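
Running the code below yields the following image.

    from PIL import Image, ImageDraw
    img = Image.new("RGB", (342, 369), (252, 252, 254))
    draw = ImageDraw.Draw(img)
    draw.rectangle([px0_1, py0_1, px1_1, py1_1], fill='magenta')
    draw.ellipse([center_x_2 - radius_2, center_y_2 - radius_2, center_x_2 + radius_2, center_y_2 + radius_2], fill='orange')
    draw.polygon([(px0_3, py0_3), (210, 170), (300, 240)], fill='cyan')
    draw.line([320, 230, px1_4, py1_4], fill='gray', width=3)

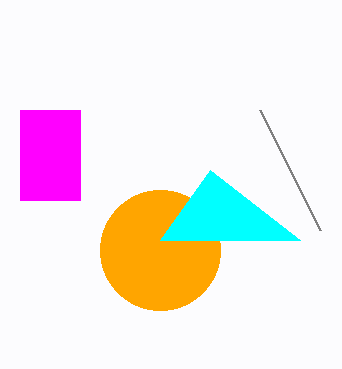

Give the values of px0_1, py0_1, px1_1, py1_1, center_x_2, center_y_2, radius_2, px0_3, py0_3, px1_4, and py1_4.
px0_1 = 20, py0_1 = 110, px1_1 = 80, py1_1 = 200, center_x_2 = 160, center_y_2 = 250, radius_2 = 60, px0_3 = 160, py0_3 = 240, px1_4 = 260, py1_4 = 110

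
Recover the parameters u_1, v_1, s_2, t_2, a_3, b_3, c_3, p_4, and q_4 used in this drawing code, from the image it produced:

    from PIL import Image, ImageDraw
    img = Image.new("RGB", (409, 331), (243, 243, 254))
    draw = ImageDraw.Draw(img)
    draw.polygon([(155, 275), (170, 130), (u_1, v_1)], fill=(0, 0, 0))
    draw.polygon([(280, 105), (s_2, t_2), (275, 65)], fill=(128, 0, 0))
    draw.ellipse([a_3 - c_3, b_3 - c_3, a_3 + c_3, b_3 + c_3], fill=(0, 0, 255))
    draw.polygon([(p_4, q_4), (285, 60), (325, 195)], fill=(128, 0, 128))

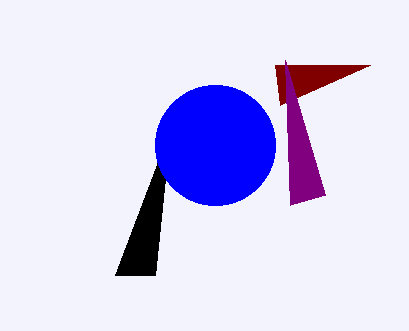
u_1 = 115
v_1 = 275
s_2 = 370
t_2 = 65
a_3 = 215
b_3 = 145
c_3 = 60
p_4 = 290
q_4 = 205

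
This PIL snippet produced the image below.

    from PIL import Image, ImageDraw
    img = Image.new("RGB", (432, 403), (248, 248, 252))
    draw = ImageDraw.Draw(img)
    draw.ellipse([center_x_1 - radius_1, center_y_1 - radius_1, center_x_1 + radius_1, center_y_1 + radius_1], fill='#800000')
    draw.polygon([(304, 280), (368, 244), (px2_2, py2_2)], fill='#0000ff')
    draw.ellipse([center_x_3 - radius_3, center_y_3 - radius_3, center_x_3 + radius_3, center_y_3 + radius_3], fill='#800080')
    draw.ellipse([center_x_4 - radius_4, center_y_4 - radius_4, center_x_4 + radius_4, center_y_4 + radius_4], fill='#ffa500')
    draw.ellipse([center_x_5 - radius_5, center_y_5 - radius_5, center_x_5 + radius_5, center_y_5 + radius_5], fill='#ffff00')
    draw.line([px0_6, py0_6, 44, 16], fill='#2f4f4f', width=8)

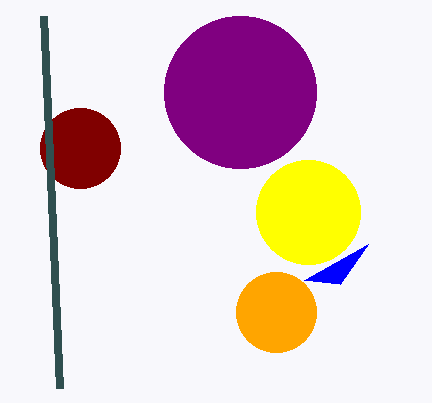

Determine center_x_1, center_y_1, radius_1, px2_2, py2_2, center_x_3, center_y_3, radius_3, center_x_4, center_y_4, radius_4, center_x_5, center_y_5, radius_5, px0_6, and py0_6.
center_x_1 = 80, center_y_1 = 148, radius_1 = 40, px2_2 = 340, py2_2 = 284, center_x_3 = 240, center_y_3 = 92, radius_3 = 76, center_x_4 = 276, center_y_4 = 312, radius_4 = 40, center_x_5 = 308, center_y_5 = 212, radius_5 = 52, px0_6 = 60, py0_6 = 388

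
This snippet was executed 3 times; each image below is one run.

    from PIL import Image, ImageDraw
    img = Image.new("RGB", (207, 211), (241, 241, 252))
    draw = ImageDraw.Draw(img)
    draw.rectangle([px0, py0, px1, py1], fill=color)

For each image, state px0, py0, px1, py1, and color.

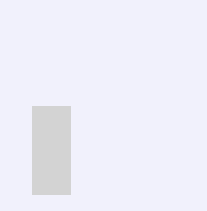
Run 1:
px0 = 32
py0 = 106
px1 = 70
py1 = 194
color = 'lightgray'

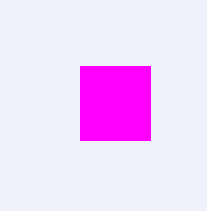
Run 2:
px0 = 80; py0 = 66; px1 = 150; py1 = 140; color = 'magenta'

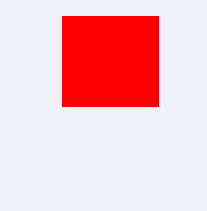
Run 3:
px0 = 62; py0 = 16; px1 = 158; py1 = 106; color = 'red'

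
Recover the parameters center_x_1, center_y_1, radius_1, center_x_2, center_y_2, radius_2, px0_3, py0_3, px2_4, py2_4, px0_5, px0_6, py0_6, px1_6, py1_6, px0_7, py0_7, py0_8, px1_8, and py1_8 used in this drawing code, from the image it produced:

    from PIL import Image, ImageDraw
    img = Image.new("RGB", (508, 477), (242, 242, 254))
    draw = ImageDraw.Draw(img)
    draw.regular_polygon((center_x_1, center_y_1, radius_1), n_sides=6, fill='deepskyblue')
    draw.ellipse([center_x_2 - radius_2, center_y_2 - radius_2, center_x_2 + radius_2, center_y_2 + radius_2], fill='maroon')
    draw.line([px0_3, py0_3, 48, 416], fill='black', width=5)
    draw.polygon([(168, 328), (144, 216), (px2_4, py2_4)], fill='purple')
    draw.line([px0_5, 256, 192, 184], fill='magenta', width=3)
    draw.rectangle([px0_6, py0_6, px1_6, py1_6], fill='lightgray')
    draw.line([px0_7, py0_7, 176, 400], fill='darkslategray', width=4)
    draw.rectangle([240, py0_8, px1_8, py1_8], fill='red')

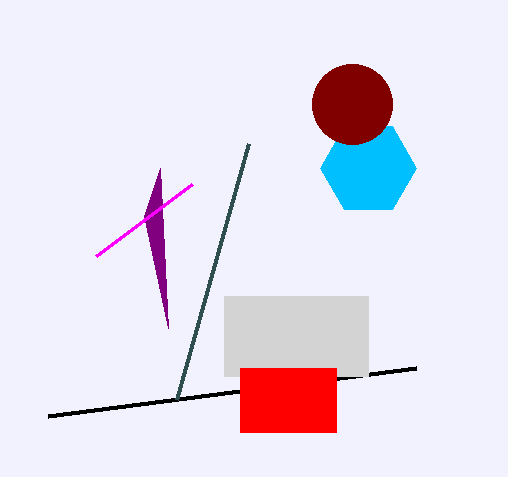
center_x_1 = 368
center_y_1 = 168
radius_1 = 48
center_x_2 = 352
center_y_2 = 104
radius_2 = 40
px0_3 = 416
py0_3 = 368
px2_4 = 160
py2_4 = 168
px0_5 = 96
px0_6 = 224
py0_6 = 296
px1_6 = 368
py1_6 = 376
px0_7 = 248
py0_7 = 144
py0_8 = 368
px1_8 = 336
py1_8 = 432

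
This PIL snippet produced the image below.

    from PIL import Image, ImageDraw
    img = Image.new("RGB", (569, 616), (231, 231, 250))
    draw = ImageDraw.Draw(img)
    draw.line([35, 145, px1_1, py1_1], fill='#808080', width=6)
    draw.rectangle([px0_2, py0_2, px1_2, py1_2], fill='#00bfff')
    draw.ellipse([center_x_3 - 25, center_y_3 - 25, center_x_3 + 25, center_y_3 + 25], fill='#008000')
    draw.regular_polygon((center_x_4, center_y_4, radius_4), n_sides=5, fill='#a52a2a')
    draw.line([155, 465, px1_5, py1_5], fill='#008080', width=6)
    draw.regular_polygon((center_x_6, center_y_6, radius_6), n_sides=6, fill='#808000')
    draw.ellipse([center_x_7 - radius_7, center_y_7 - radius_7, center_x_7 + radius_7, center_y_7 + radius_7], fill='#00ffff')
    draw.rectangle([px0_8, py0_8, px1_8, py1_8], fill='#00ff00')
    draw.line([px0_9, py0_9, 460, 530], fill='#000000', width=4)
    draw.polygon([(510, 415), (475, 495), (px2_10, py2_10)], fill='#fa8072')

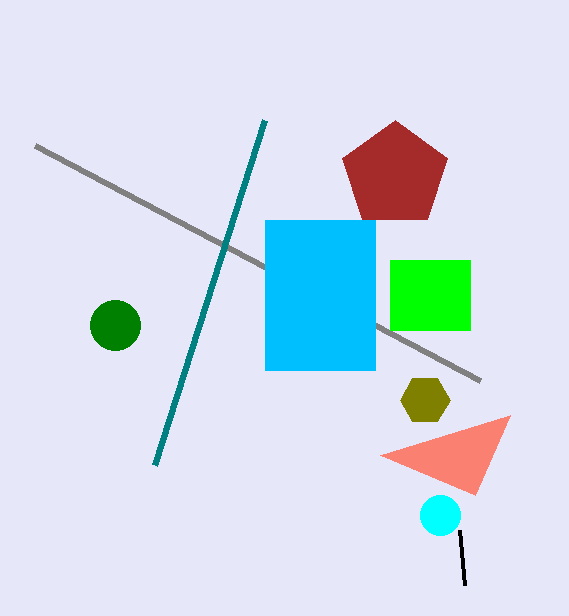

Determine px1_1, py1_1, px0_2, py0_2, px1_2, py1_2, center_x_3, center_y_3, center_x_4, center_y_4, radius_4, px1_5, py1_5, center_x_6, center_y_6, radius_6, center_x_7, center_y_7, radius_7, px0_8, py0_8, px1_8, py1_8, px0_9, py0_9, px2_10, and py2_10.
px1_1 = 480, py1_1 = 380, px0_2 = 265, py0_2 = 220, px1_2 = 375, py1_2 = 370, center_x_3 = 115, center_y_3 = 325, center_x_4 = 395, center_y_4 = 175, radius_4 = 55, px1_5 = 265, py1_5 = 120, center_x_6 = 425, center_y_6 = 400, radius_6 = 25, center_x_7 = 440, center_y_7 = 515, radius_7 = 20, px0_8 = 390, py0_8 = 260, px1_8 = 470, py1_8 = 330, px0_9 = 465, py0_9 = 585, px2_10 = 380, py2_10 = 455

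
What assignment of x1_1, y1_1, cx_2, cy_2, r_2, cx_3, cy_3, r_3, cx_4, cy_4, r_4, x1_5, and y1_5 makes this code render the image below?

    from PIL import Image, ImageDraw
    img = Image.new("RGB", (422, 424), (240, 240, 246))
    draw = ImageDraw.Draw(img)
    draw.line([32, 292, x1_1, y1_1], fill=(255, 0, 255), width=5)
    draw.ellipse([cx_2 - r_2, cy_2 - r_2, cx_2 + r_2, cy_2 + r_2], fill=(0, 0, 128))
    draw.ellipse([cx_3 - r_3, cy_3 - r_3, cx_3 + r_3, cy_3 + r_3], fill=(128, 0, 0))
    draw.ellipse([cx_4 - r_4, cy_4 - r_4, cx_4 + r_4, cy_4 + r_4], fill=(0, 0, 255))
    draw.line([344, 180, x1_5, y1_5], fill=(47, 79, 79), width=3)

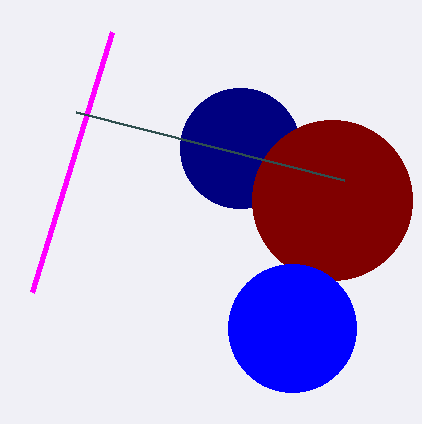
x1_1 = 112
y1_1 = 32
cx_2 = 240
cy_2 = 148
r_2 = 60
cx_3 = 332
cy_3 = 200
r_3 = 80
cx_4 = 292
cy_4 = 328
r_4 = 64
x1_5 = 76
y1_5 = 112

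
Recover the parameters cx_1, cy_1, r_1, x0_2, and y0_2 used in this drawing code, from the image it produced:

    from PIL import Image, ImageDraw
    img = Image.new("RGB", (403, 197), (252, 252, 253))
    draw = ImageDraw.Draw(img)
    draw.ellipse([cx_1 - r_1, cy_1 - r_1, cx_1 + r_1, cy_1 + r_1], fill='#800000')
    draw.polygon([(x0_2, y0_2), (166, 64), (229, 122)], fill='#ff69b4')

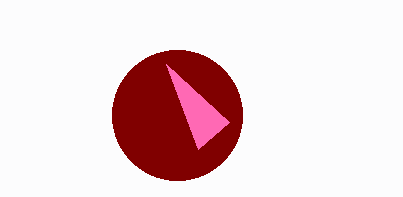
cx_1 = 177
cy_1 = 115
r_1 = 65
x0_2 = 198
y0_2 = 149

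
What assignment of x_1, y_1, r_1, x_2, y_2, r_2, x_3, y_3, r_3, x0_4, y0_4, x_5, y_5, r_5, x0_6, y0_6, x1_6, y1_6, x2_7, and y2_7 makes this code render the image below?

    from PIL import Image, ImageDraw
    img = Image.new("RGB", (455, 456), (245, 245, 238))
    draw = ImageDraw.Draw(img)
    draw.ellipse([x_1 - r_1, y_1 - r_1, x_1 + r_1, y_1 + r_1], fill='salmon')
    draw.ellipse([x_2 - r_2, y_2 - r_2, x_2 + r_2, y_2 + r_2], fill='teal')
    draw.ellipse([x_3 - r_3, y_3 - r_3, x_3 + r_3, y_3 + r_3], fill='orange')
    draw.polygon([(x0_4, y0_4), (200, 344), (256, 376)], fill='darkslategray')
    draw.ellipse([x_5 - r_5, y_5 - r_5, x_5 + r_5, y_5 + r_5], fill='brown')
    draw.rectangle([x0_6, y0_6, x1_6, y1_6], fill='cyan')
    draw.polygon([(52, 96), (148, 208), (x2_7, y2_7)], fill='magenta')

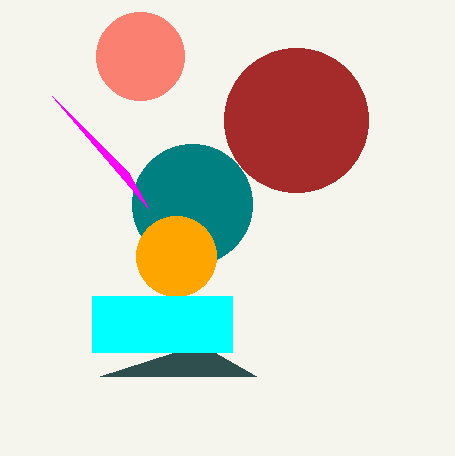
x_1 = 140, y_1 = 56, r_1 = 44, x_2 = 192, y_2 = 204, r_2 = 60, x_3 = 176, y_3 = 256, r_3 = 40, x0_4 = 100, y0_4 = 376, x_5 = 296, y_5 = 120, r_5 = 72, x0_6 = 92, y0_6 = 296, x1_6 = 232, y1_6 = 352, x2_7 = 128, y2_7 = 172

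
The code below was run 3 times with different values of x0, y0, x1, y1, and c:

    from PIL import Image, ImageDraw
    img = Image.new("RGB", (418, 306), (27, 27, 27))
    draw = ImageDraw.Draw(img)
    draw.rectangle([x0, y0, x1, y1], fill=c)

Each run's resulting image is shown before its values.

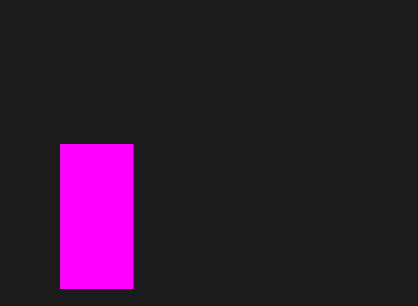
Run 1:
x0 = 60; y0 = 144; x1 = 132; y1 = 288; c = 'magenta'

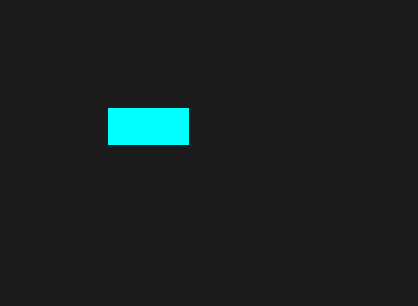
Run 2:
x0 = 108; y0 = 108; x1 = 188; y1 = 144; c = 'cyan'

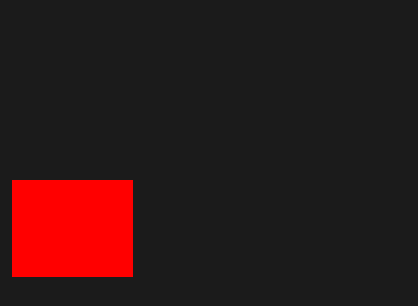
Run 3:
x0 = 12
y0 = 180
x1 = 132
y1 = 276
c = 'red'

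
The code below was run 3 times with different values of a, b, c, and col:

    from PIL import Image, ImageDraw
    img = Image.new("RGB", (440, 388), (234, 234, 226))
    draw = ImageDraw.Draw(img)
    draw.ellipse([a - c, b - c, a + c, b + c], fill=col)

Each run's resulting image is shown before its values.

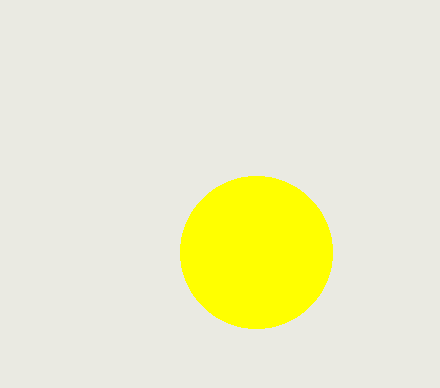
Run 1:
a = 256; b = 252; c = 76; col = 'yellow'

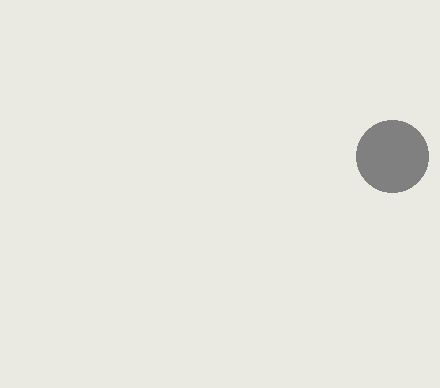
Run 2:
a = 392, b = 156, c = 36, col = 'gray'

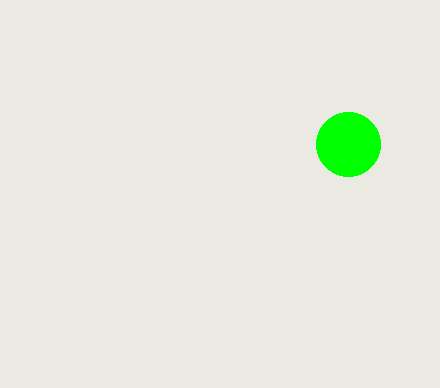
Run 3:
a = 348; b = 144; c = 32; col = 'lime'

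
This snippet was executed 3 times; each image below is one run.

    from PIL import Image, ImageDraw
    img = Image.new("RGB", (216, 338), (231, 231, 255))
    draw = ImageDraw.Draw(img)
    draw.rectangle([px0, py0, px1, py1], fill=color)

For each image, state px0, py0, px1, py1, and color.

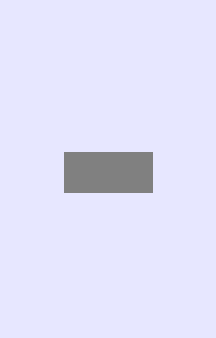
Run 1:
px0 = 64, py0 = 152, px1 = 152, py1 = 192, color = 'gray'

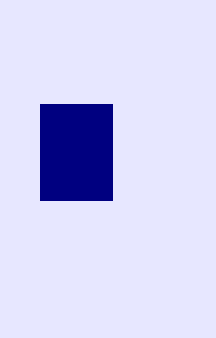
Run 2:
px0 = 40; py0 = 104; px1 = 112; py1 = 200; color = 'navy'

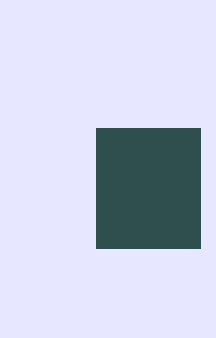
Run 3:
px0 = 96, py0 = 128, px1 = 200, py1 = 248, color = 'darkslategray'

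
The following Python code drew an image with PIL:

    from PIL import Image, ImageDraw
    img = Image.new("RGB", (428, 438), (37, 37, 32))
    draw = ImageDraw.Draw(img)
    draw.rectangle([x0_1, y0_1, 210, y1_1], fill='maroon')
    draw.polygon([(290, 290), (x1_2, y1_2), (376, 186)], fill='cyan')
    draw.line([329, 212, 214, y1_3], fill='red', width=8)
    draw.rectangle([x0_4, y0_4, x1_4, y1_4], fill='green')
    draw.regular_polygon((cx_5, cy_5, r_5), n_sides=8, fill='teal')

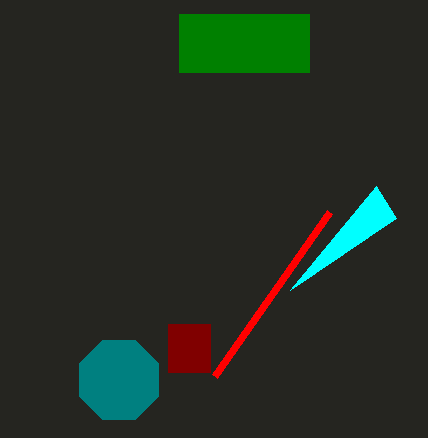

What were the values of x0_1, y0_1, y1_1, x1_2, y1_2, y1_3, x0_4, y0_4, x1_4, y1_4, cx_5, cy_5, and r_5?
x0_1 = 168
y0_1 = 324
y1_1 = 372
x1_2 = 396
y1_2 = 218
y1_3 = 376
x0_4 = 179
y0_4 = 14
x1_4 = 309
y1_4 = 72
cx_5 = 119
cy_5 = 380
r_5 = 43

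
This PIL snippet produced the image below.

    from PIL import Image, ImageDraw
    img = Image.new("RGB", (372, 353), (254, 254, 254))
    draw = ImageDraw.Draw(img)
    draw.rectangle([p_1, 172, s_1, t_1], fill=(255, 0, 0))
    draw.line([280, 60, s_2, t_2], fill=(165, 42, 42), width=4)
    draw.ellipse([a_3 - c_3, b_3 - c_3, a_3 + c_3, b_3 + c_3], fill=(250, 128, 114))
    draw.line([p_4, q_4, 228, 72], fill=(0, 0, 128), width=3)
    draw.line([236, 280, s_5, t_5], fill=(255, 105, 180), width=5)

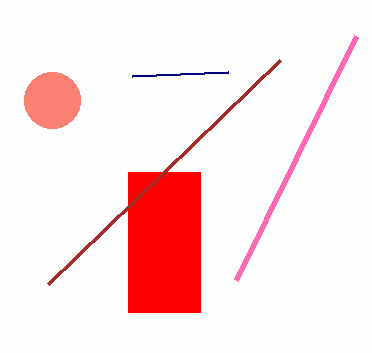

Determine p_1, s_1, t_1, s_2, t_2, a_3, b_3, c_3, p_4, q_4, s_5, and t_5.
p_1 = 128, s_1 = 200, t_1 = 312, s_2 = 48, t_2 = 284, a_3 = 52, b_3 = 100, c_3 = 28, p_4 = 132, q_4 = 76, s_5 = 356, t_5 = 36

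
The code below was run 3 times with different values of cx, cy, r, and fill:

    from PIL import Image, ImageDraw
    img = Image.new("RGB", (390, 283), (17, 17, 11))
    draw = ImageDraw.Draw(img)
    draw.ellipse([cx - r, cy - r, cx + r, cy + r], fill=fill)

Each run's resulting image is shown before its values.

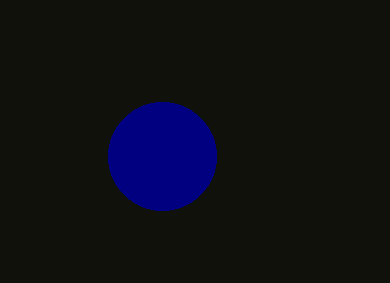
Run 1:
cx = 162
cy = 156
r = 54
fill = 'navy'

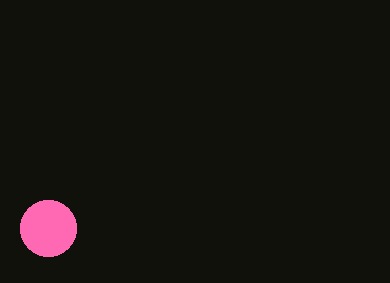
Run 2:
cx = 48
cy = 228
r = 28
fill = 'hotpink'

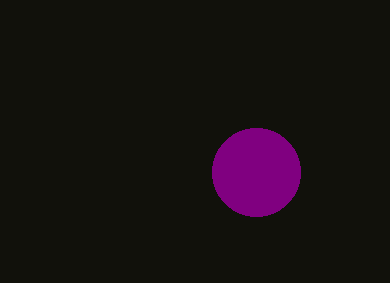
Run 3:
cx = 256, cy = 172, r = 44, fill = 'purple'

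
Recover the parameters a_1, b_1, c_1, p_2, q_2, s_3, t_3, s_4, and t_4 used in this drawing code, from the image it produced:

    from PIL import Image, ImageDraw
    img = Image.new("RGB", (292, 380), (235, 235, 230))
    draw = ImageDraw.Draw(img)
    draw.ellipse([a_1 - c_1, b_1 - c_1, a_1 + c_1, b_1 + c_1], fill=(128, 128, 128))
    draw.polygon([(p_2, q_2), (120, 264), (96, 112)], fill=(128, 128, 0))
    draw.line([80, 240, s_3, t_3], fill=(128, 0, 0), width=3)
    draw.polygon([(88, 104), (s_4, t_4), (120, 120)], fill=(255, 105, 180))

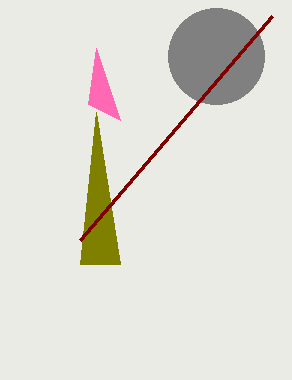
a_1 = 216; b_1 = 56; c_1 = 48; p_2 = 80; q_2 = 264; s_3 = 272; t_3 = 16; s_4 = 96; t_4 = 48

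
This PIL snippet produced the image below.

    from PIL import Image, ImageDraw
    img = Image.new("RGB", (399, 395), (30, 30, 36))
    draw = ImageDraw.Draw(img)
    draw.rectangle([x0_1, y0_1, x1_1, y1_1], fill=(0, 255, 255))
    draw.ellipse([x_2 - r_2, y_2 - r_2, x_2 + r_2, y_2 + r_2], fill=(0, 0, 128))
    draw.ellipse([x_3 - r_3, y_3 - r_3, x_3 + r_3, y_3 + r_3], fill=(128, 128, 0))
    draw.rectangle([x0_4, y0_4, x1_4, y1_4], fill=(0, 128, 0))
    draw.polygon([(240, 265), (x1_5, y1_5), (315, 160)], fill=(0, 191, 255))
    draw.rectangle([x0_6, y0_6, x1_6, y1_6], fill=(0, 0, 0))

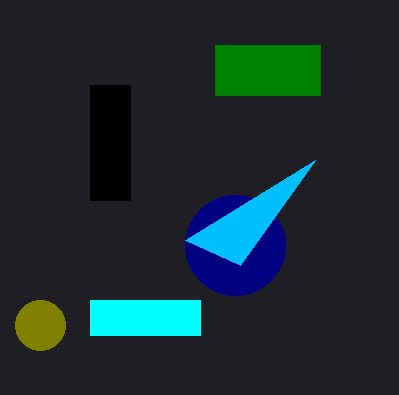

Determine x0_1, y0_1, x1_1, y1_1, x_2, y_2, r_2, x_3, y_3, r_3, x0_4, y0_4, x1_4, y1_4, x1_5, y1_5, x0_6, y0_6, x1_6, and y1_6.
x0_1 = 90
y0_1 = 300
x1_1 = 200
y1_1 = 335
x_2 = 235
y_2 = 245
r_2 = 50
x_3 = 40
y_3 = 325
r_3 = 25
x0_4 = 215
y0_4 = 45
x1_4 = 320
y1_4 = 95
x1_5 = 185
y1_5 = 240
x0_6 = 90
y0_6 = 85
x1_6 = 130
y1_6 = 200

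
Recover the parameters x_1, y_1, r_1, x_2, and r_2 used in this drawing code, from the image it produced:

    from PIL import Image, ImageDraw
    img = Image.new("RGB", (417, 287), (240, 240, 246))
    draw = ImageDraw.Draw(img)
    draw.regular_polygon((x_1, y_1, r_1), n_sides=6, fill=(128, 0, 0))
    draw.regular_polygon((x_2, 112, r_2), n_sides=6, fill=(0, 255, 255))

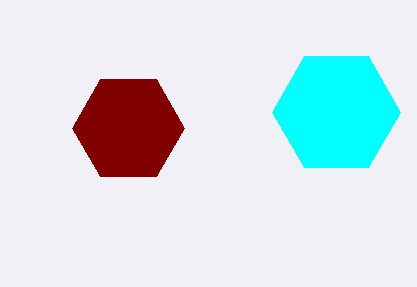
x_1 = 128; y_1 = 128; r_1 = 56; x_2 = 336; r_2 = 64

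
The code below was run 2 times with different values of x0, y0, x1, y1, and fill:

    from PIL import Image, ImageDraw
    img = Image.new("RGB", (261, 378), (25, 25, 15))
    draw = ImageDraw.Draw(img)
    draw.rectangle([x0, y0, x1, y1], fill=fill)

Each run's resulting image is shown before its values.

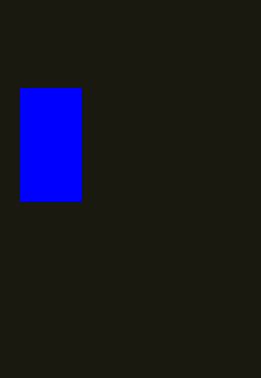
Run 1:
x0 = 20
y0 = 88
x1 = 80
y1 = 200
fill = 'blue'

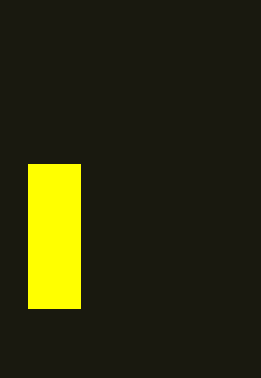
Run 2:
x0 = 28; y0 = 164; x1 = 80; y1 = 308; fill = 'yellow'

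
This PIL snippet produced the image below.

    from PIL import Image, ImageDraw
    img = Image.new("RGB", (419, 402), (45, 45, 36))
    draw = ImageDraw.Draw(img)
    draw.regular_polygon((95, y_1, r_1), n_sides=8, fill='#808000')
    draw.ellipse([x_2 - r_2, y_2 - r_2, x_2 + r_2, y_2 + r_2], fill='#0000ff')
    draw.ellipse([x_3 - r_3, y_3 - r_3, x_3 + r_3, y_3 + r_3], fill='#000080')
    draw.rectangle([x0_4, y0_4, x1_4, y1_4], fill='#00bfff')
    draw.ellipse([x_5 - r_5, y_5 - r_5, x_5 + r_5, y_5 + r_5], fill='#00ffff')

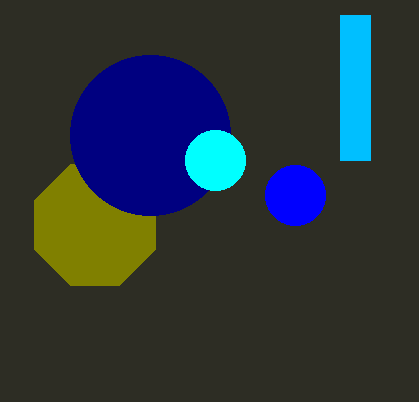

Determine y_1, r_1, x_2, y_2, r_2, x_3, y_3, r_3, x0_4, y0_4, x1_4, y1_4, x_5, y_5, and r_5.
y_1 = 225
r_1 = 65
x_2 = 295
y_2 = 195
r_2 = 30
x_3 = 150
y_3 = 135
r_3 = 80
x0_4 = 340
y0_4 = 15
x1_4 = 370
y1_4 = 160
x_5 = 215
y_5 = 160
r_5 = 30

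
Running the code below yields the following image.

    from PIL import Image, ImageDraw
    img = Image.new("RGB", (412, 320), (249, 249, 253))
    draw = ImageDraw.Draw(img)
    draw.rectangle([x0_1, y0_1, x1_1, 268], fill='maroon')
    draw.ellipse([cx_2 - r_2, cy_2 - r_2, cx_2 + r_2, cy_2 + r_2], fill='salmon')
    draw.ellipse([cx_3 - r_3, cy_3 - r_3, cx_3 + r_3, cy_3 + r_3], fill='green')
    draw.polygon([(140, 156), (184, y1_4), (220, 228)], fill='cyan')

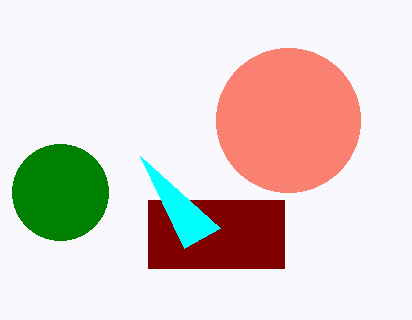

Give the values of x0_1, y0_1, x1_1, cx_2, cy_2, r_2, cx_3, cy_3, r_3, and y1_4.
x0_1 = 148
y0_1 = 200
x1_1 = 284
cx_2 = 288
cy_2 = 120
r_2 = 72
cx_3 = 60
cy_3 = 192
r_3 = 48
y1_4 = 248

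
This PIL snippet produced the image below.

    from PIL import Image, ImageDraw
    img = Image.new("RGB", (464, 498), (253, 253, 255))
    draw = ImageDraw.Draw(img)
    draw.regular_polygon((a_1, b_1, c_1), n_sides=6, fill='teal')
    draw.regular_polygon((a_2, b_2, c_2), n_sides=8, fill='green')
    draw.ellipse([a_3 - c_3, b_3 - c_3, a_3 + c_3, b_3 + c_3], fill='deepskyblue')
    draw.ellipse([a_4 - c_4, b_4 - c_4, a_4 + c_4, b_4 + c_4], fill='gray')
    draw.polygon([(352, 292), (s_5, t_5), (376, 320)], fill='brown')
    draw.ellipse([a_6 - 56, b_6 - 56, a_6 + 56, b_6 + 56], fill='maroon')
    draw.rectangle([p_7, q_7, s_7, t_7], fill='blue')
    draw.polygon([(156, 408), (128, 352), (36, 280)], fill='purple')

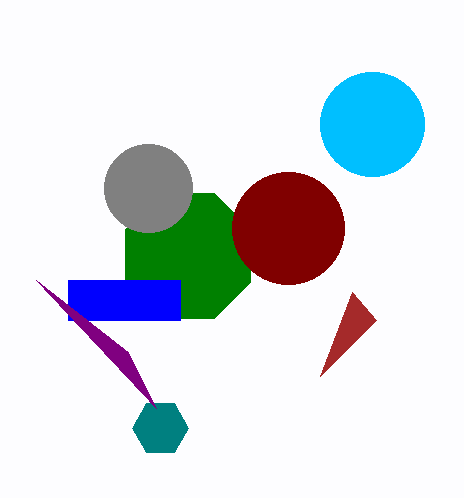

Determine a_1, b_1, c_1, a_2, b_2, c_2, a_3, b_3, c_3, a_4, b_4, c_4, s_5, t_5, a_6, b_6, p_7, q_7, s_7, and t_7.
a_1 = 160; b_1 = 428; c_1 = 28; a_2 = 188; b_2 = 256; c_2 = 68; a_3 = 372; b_3 = 124; c_3 = 52; a_4 = 148; b_4 = 188; c_4 = 44; s_5 = 320; t_5 = 376; a_6 = 288; b_6 = 228; p_7 = 68; q_7 = 280; s_7 = 180; t_7 = 320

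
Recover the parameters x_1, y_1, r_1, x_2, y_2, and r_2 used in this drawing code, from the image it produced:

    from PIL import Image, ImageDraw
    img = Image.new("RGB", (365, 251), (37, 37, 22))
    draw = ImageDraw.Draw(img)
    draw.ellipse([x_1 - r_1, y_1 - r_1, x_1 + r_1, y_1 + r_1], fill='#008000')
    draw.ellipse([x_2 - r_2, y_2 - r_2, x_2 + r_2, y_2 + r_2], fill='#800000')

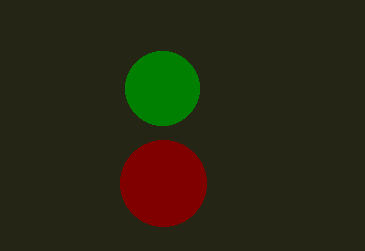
x_1 = 162; y_1 = 88; r_1 = 37; x_2 = 163; y_2 = 183; r_2 = 43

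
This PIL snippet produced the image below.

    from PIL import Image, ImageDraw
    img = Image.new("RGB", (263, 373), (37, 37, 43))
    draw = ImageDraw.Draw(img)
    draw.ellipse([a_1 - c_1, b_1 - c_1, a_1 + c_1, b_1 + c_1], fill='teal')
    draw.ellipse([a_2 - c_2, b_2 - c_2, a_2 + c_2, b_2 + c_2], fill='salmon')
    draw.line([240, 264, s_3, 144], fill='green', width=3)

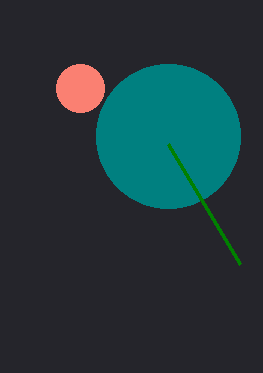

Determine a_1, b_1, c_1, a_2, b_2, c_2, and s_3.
a_1 = 168, b_1 = 136, c_1 = 72, a_2 = 80, b_2 = 88, c_2 = 24, s_3 = 168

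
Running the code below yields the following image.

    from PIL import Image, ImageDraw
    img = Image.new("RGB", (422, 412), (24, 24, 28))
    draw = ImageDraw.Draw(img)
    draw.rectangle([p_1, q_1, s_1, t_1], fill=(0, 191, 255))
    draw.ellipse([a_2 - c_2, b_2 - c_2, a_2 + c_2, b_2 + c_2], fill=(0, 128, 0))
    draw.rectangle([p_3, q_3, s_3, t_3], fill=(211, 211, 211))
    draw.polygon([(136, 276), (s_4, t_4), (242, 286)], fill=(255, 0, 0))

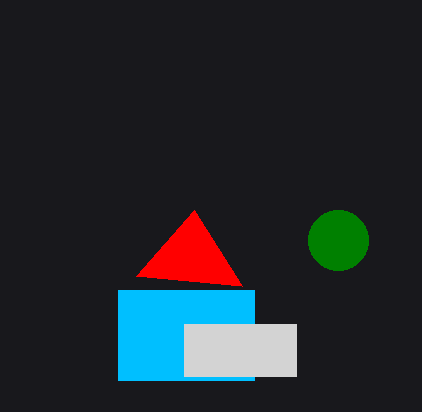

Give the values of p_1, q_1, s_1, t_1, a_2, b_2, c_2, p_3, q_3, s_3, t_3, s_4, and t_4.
p_1 = 118, q_1 = 290, s_1 = 254, t_1 = 380, a_2 = 338, b_2 = 240, c_2 = 30, p_3 = 184, q_3 = 324, s_3 = 296, t_3 = 376, s_4 = 194, t_4 = 210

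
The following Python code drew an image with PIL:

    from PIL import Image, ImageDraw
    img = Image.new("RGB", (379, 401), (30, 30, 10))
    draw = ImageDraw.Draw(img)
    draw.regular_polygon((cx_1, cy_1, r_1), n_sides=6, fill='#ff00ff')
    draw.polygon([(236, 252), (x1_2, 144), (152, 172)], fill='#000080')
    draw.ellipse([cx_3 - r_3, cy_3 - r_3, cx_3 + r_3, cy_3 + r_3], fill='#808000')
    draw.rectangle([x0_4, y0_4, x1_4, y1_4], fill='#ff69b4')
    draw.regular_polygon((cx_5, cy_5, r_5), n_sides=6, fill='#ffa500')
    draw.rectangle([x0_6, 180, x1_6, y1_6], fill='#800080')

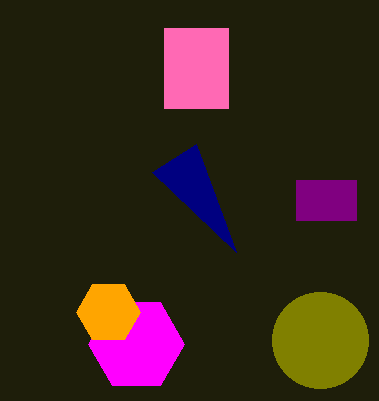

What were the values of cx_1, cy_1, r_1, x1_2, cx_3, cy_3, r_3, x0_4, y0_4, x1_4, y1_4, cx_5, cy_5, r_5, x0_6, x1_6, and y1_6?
cx_1 = 136; cy_1 = 344; r_1 = 48; x1_2 = 196; cx_3 = 320; cy_3 = 340; r_3 = 48; x0_4 = 164; y0_4 = 28; x1_4 = 228; y1_4 = 108; cx_5 = 108; cy_5 = 312; r_5 = 32; x0_6 = 296; x1_6 = 356; y1_6 = 220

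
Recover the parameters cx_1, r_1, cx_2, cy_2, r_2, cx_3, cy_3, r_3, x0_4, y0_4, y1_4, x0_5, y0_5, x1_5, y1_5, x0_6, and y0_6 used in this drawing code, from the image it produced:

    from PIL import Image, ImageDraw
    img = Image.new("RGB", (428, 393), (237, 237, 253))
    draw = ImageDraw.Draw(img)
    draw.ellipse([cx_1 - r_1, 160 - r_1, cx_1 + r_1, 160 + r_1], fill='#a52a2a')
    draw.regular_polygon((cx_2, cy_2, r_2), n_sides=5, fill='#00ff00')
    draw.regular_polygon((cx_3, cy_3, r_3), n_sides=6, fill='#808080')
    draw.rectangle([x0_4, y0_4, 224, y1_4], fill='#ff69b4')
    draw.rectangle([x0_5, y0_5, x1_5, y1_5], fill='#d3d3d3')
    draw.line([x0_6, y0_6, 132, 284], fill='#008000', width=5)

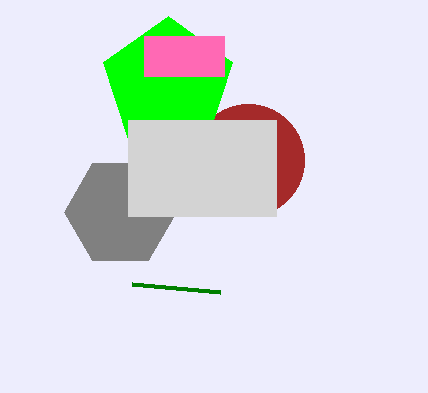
cx_1 = 248
r_1 = 56
cx_2 = 168
cy_2 = 84
r_2 = 68
cx_3 = 120
cy_3 = 212
r_3 = 56
x0_4 = 144
y0_4 = 36
y1_4 = 76
x0_5 = 128
y0_5 = 120
x1_5 = 276
y1_5 = 216
x0_6 = 220
y0_6 = 292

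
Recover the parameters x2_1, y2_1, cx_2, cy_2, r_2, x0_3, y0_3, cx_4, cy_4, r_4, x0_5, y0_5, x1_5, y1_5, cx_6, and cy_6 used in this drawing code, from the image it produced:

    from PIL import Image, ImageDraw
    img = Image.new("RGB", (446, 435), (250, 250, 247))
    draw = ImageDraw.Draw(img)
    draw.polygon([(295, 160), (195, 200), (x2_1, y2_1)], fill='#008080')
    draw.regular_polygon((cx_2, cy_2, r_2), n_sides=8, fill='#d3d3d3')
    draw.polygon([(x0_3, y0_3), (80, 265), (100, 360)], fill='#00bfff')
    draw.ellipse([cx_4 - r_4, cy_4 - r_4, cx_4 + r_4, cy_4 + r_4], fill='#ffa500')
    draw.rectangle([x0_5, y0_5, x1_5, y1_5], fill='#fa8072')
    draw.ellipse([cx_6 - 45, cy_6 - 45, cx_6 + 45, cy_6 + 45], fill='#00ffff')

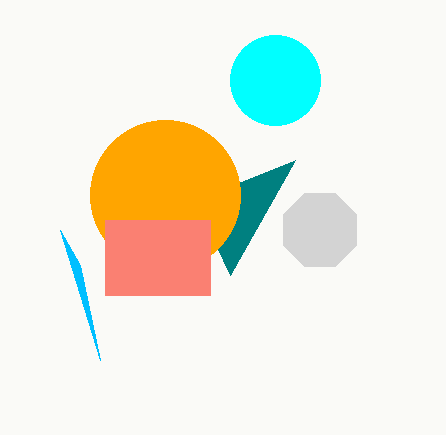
x2_1 = 230; y2_1 = 275; cx_2 = 320; cy_2 = 230; r_2 = 40; x0_3 = 60; y0_3 = 230; cx_4 = 165; cy_4 = 195; r_4 = 75; x0_5 = 105; y0_5 = 220; x1_5 = 210; y1_5 = 295; cx_6 = 275; cy_6 = 80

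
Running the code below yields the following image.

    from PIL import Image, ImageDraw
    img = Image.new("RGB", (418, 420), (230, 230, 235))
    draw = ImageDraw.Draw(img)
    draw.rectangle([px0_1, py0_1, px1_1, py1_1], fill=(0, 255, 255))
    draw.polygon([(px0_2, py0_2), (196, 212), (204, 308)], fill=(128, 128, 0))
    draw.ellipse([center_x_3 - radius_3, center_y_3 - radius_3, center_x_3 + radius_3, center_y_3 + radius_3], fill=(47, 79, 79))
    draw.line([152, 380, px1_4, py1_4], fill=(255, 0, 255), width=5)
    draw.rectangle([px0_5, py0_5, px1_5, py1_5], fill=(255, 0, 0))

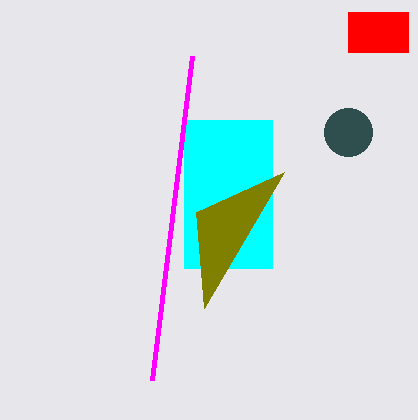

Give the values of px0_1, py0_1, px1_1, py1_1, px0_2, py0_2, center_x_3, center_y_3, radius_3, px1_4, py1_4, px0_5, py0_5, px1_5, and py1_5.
px0_1 = 184, py0_1 = 120, px1_1 = 272, py1_1 = 268, px0_2 = 284, py0_2 = 172, center_x_3 = 348, center_y_3 = 132, radius_3 = 24, px1_4 = 192, py1_4 = 56, px0_5 = 348, py0_5 = 12, px1_5 = 408, py1_5 = 52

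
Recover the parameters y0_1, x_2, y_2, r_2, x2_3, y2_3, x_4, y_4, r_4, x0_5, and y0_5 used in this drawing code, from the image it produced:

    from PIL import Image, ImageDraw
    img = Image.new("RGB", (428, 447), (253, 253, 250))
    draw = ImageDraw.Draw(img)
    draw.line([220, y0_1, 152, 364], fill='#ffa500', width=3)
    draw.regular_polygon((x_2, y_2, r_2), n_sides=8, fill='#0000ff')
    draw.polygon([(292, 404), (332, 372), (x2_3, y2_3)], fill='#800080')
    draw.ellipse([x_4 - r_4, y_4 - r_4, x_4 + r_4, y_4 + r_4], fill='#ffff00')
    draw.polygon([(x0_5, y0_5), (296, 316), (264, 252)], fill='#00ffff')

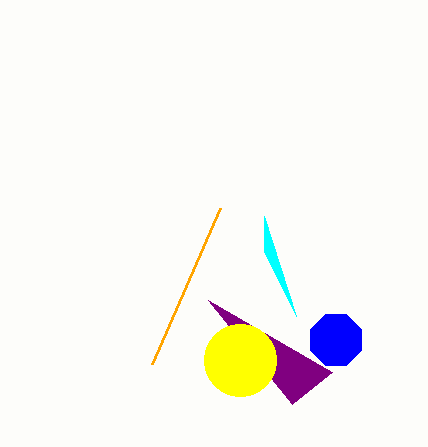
y0_1 = 208, x_2 = 336, y_2 = 340, r_2 = 28, x2_3 = 208, y2_3 = 300, x_4 = 240, y_4 = 360, r_4 = 36, x0_5 = 264, y0_5 = 216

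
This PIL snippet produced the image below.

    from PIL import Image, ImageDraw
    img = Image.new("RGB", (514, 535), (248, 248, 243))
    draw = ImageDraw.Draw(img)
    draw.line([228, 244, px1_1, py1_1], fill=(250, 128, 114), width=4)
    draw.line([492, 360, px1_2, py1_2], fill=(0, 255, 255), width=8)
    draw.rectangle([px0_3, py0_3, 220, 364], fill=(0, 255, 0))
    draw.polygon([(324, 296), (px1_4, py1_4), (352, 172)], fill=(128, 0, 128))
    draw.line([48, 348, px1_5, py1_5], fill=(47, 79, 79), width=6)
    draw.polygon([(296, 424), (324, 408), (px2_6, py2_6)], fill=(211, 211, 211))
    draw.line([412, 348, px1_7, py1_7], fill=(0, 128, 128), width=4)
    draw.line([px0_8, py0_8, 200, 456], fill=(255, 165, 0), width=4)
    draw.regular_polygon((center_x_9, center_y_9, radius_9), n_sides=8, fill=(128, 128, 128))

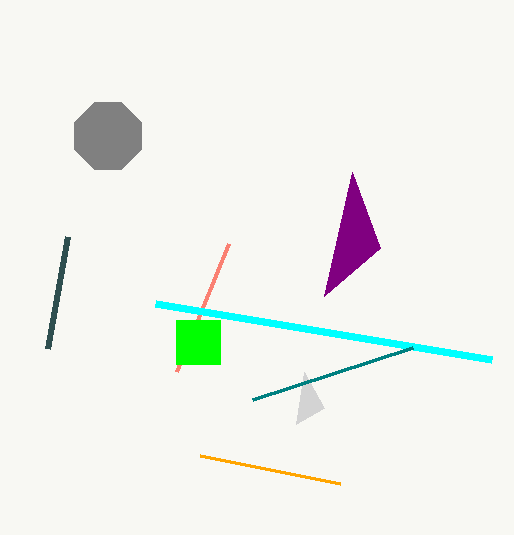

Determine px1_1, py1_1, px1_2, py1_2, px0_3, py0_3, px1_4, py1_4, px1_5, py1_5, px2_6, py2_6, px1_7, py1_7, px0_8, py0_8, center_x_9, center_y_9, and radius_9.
px1_1 = 176, py1_1 = 372, px1_2 = 156, py1_2 = 304, px0_3 = 176, py0_3 = 320, px1_4 = 380, py1_4 = 248, px1_5 = 68, py1_5 = 236, px2_6 = 304, py2_6 = 372, px1_7 = 252, py1_7 = 400, px0_8 = 340, py0_8 = 484, center_x_9 = 108, center_y_9 = 136, radius_9 = 36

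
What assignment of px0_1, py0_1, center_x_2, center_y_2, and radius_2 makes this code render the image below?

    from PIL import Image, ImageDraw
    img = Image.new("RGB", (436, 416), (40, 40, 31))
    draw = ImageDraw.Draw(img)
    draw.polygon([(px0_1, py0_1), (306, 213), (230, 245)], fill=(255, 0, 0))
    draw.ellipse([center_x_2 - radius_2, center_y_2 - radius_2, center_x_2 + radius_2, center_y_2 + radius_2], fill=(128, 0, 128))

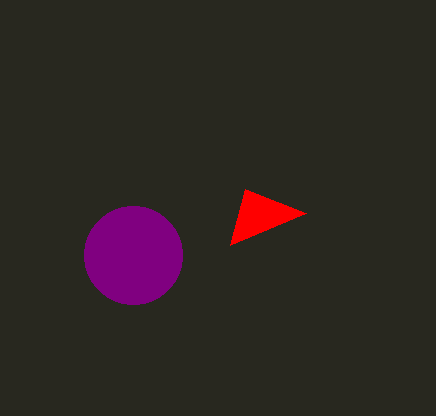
px0_1 = 245, py0_1 = 189, center_x_2 = 133, center_y_2 = 255, radius_2 = 49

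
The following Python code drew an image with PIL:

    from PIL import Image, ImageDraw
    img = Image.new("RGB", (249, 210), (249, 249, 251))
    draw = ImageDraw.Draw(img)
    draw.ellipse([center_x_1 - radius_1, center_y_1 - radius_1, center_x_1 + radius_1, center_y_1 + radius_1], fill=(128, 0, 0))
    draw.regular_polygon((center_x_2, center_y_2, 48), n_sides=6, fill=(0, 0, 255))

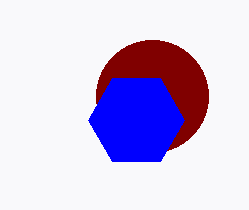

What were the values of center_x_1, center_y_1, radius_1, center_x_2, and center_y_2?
center_x_1 = 152; center_y_1 = 96; radius_1 = 56; center_x_2 = 136; center_y_2 = 120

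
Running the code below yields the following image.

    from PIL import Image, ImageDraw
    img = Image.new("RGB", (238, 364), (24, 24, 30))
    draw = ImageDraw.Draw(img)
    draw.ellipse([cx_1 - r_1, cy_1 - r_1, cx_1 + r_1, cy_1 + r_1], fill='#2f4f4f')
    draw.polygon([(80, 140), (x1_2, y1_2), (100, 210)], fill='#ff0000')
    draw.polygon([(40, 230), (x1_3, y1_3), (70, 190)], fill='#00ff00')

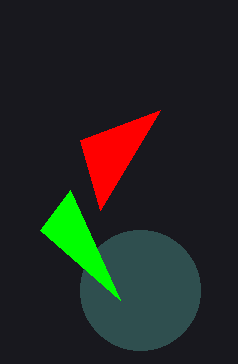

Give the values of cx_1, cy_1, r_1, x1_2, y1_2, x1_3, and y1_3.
cx_1 = 140
cy_1 = 290
r_1 = 60
x1_2 = 160
y1_2 = 110
x1_3 = 120
y1_3 = 300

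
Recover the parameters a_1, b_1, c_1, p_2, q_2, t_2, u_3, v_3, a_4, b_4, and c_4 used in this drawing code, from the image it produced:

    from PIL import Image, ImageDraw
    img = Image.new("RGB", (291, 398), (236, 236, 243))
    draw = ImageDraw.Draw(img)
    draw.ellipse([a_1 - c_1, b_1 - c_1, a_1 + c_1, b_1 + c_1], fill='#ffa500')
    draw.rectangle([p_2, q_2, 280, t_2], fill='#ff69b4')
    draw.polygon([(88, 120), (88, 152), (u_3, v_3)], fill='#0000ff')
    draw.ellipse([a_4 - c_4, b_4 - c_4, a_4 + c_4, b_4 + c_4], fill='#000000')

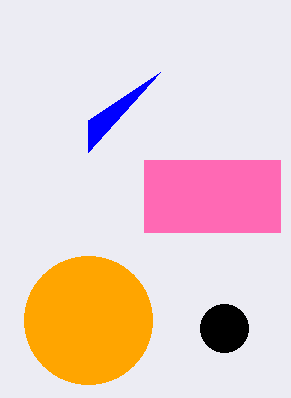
a_1 = 88
b_1 = 320
c_1 = 64
p_2 = 144
q_2 = 160
t_2 = 232
u_3 = 160
v_3 = 72
a_4 = 224
b_4 = 328
c_4 = 24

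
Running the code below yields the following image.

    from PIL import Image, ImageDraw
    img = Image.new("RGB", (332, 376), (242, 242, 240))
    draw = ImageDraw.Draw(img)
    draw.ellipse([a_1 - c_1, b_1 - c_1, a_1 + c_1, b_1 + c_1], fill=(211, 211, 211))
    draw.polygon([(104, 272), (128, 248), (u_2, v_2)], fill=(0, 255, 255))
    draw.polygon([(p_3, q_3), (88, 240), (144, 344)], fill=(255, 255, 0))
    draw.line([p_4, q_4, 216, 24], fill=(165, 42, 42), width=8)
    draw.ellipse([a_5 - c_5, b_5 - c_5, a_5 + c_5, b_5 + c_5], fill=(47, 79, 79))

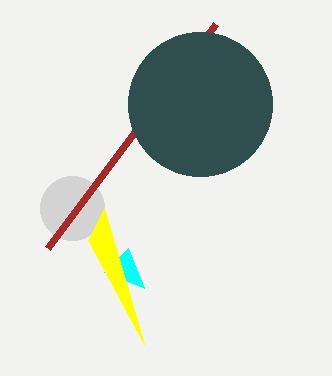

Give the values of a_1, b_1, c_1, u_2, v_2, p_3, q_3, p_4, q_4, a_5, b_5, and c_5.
a_1 = 72
b_1 = 208
c_1 = 32
u_2 = 144
v_2 = 288
p_3 = 104
q_3 = 208
p_4 = 48
q_4 = 248
a_5 = 200
b_5 = 104
c_5 = 72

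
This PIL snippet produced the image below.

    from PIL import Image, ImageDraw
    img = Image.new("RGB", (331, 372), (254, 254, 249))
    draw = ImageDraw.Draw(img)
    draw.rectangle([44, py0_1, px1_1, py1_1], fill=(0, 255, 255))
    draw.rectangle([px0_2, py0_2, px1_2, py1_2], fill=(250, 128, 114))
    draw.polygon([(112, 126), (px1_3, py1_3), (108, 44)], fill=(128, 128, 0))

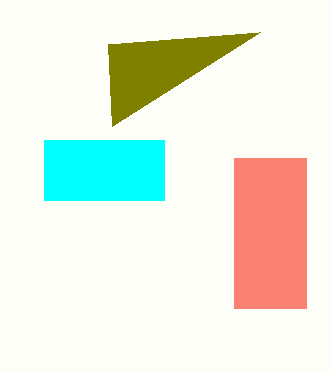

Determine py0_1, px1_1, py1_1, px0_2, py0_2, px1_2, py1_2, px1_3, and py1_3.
py0_1 = 140
px1_1 = 164
py1_1 = 200
px0_2 = 234
py0_2 = 158
px1_2 = 306
py1_2 = 308
px1_3 = 260
py1_3 = 32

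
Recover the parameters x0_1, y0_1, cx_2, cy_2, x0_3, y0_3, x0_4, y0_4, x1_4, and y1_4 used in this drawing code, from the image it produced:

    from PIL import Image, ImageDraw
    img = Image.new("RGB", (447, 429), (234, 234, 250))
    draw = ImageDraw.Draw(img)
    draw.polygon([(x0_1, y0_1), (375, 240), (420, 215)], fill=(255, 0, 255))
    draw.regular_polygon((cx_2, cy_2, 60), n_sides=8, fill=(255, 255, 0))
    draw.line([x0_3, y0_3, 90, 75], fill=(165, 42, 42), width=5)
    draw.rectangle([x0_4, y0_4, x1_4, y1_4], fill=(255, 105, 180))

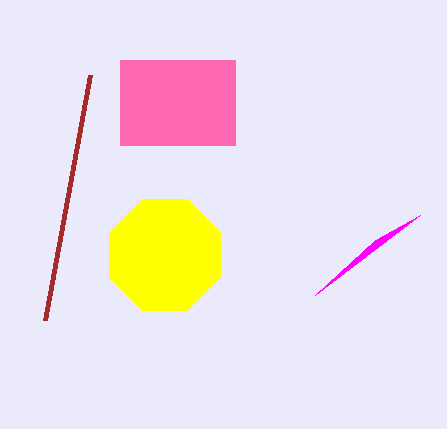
x0_1 = 315; y0_1 = 295; cx_2 = 165; cy_2 = 255; x0_3 = 45; y0_3 = 320; x0_4 = 120; y0_4 = 60; x1_4 = 235; y1_4 = 145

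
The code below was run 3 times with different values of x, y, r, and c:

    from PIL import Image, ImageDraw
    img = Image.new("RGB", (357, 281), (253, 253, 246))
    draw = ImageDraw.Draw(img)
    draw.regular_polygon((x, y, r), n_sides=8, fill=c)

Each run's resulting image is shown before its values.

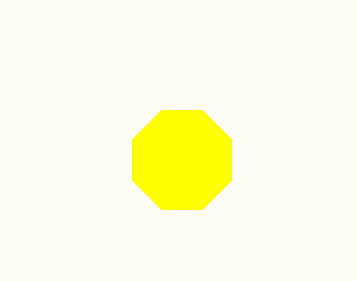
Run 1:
x = 182
y = 160
r = 54
c = 'yellow'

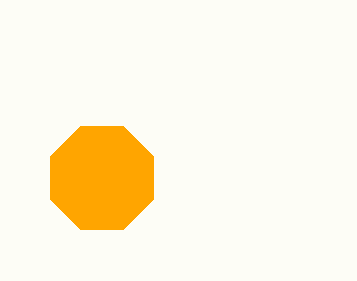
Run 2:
x = 102, y = 178, r = 56, c = 'orange'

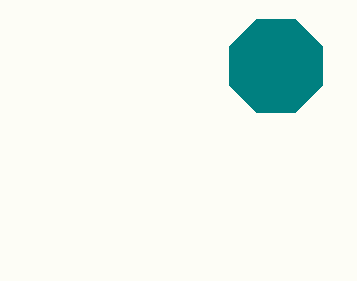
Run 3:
x = 276; y = 66; r = 50; c = 'teal'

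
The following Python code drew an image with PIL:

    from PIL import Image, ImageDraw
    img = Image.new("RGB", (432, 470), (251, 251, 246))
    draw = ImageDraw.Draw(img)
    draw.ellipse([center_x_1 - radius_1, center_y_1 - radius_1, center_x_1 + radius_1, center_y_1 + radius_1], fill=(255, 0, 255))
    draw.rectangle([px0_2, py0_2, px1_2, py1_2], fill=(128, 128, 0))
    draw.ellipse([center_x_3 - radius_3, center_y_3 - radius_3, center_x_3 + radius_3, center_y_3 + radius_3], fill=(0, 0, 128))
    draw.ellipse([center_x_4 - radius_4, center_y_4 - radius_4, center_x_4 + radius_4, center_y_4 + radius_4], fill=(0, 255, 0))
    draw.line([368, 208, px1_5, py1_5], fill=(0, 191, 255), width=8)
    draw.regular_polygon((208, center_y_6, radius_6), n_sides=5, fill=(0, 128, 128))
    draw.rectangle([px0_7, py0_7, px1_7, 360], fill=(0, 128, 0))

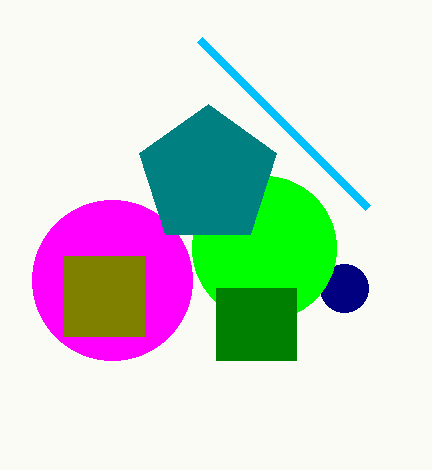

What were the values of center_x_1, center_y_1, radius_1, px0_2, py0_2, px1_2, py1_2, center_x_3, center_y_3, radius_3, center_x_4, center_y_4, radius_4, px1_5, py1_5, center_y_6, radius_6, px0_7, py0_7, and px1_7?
center_x_1 = 112; center_y_1 = 280; radius_1 = 80; px0_2 = 64; py0_2 = 256; px1_2 = 144; py1_2 = 336; center_x_3 = 344; center_y_3 = 288; radius_3 = 24; center_x_4 = 264; center_y_4 = 248; radius_4 = 72; px1_5 = 200; py1_5 = 40; center_y_6 = 176; radius_6 = 72; px0_7 = 216; py0_7 = 288; px1_7 = 296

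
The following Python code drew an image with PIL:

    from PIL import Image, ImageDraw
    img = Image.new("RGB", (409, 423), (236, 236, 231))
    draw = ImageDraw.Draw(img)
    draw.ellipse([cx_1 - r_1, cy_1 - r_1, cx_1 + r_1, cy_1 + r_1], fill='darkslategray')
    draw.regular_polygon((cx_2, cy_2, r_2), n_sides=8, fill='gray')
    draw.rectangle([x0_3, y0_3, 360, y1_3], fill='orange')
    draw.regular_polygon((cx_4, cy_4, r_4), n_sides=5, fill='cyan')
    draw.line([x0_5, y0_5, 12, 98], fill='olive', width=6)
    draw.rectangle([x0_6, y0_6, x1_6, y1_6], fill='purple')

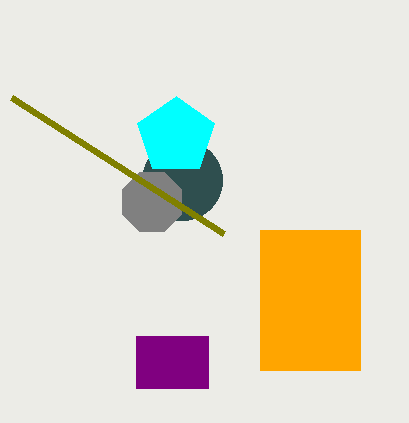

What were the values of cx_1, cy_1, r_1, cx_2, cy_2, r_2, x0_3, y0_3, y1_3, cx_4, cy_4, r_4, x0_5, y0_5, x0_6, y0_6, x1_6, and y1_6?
cx_1 = 182; cy_1 = 180; r_1 = 40; cx_2 = 152; cy_2 = 202; r_2 = 32; x0_3 = 260; y0_3 = 230; y1_3 = 370; cx_4 = 176; cy_4 = 136; r_4 = 40; x0_5 = 224; y0_5 = 234; x0_6 = 136; y0_6 = 336; x1_6 = 208; y1_6 = 388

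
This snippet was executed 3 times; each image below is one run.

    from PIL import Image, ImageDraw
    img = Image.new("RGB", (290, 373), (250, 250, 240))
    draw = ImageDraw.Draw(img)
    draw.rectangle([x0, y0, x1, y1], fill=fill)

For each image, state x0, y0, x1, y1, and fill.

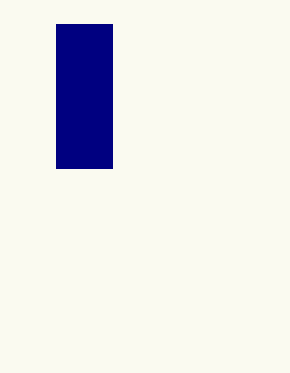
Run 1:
x0 = 56, y0 = 24, x1 = 112, y1 = 168, fill = 'navy'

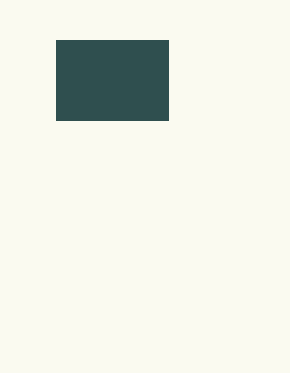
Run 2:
x0 = 56, y0 = 40, x1 = 168, y1 = 120, fill = 'darkslategray'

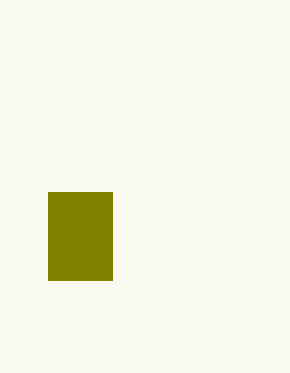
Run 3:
x0 = 48; y0 = 192; x1 = 112; y1 = 280; fill = 'olive'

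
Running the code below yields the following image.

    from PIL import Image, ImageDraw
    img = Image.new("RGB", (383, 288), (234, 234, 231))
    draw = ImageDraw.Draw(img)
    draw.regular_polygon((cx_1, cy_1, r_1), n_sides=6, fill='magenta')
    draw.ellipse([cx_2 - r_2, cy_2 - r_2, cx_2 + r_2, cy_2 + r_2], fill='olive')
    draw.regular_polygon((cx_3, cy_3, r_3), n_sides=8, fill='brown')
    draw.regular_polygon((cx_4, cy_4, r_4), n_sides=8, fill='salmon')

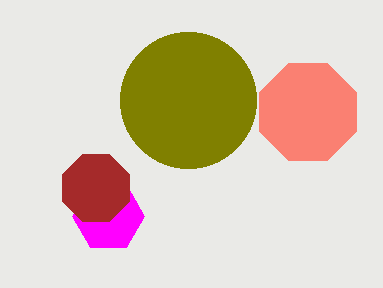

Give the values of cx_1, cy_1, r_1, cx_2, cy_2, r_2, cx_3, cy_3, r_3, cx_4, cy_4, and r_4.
cx_1 = 108, cy_1 = 216, r_1 = 36, cx_2 = 188, cy_2 = 100, r_2 = 68, cx_3 = 96, cy_3 = 188, r_3 = 36, cx_4 = 308, cy_4 = 112, r_4 = 52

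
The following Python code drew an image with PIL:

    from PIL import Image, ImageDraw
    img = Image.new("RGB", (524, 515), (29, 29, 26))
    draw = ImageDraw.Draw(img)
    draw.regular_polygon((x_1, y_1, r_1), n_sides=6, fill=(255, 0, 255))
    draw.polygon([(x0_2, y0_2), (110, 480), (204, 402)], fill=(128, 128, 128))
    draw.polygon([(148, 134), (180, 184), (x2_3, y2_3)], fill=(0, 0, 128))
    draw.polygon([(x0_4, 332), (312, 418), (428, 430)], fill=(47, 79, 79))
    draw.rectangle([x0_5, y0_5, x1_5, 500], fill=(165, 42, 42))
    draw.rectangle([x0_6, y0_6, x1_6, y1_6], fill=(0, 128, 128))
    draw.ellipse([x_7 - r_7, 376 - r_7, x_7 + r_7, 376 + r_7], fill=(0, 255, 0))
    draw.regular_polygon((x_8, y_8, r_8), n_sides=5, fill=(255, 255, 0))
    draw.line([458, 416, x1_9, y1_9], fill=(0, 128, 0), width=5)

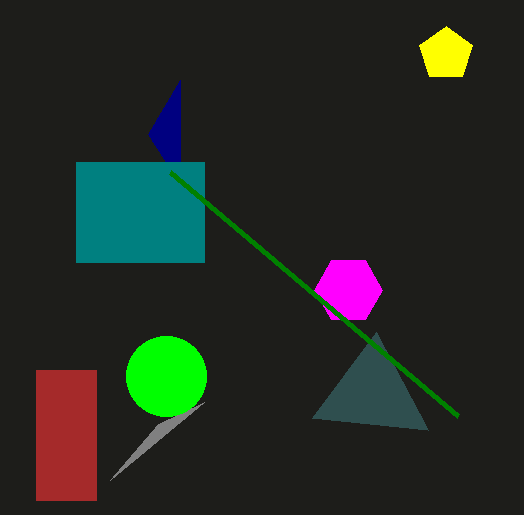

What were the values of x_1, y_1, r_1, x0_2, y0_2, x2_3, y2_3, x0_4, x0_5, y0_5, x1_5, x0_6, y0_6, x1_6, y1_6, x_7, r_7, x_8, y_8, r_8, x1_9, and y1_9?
x_1 = 348
y_1 = 290
r_1 = 34
x0_2 = 158
y0_2 = 424
x2_3 = 180
y2_3 = 80
x0_4 = 376
x0_5 = 36
y0_5 = 370
x1_5 = 96
x0_6 = 76
y0_6 = 162
x1_6 = 204
y1_6 = 262
x_7 = 166
r_7 = 40
x_8 = 446
y_8 = 54
r_8 = 28
x1_9 = 170
y1_9 = 172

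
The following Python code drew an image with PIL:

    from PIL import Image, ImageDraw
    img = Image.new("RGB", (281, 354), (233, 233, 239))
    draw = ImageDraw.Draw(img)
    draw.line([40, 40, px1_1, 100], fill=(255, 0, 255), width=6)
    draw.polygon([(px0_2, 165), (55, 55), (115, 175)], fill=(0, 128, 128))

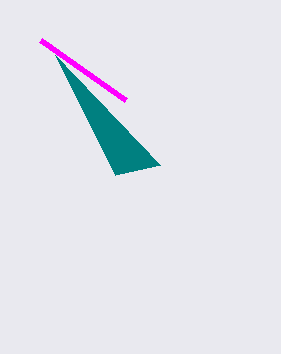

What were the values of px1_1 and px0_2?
px1_1 = 125; px0_2 = 160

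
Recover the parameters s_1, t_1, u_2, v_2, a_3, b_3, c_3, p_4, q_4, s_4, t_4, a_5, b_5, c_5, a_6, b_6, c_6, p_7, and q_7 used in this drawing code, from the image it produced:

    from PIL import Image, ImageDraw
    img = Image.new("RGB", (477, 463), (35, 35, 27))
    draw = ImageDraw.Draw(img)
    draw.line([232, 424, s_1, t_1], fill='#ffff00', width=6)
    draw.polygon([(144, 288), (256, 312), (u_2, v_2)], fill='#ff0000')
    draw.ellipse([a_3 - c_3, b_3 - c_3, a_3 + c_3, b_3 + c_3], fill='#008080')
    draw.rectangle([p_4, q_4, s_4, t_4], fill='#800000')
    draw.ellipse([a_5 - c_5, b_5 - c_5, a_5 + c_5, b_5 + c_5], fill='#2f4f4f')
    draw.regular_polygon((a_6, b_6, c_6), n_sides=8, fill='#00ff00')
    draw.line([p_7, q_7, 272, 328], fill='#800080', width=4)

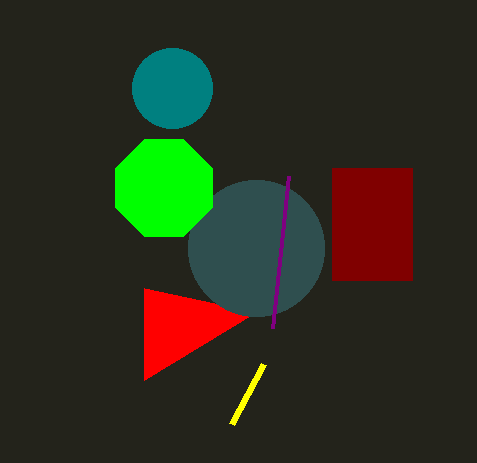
s_1 = 264; t_1 = 364; u_2 = 144; v_2 = 380; a_3 = 172; b_3 = 88; c_3 = 40; p_4 = 332; q_4 = 168; s_4 = 412; t_4 = 280; a_5 = 256; b_5 = 248; c_5 = 68; a_6 = 164; b_6 = 188; c_6 = 52; p_7 = 288; q_7 = 176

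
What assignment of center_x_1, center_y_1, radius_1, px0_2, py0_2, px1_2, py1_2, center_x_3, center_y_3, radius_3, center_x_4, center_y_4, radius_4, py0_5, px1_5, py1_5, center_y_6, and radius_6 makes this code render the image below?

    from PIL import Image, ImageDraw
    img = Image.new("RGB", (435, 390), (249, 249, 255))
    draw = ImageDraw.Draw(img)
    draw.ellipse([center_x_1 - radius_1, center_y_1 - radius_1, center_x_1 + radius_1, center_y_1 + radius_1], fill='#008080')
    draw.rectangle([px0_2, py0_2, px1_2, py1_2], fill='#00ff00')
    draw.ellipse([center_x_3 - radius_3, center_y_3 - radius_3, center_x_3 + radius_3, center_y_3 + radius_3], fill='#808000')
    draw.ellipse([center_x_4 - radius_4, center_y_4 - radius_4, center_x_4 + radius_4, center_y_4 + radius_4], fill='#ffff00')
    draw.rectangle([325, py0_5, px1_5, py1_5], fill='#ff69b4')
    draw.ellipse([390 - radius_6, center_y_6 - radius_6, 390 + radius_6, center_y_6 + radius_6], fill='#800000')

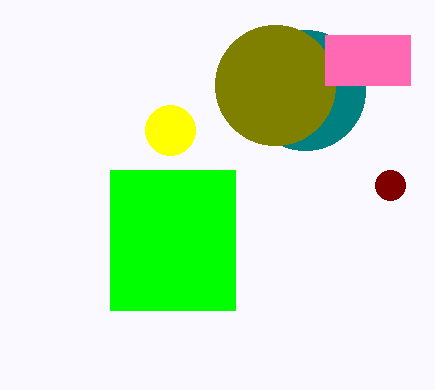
center_x_1 = 305, center_y_1 = 90, radius_1 = 60, px0_2 = 110, py0_2 = 170, px1_2 = 235, py1_2 = 310, center_x_3 = 275, center_y_3 = 85, radius_3 = 60, center_x_4 = 170, center_y_4 = 130, radius_4 = 25, py0_5 = 35, px1_5 = 410, py1_5 = 85, center_y_6 = 185, radius_6 = 15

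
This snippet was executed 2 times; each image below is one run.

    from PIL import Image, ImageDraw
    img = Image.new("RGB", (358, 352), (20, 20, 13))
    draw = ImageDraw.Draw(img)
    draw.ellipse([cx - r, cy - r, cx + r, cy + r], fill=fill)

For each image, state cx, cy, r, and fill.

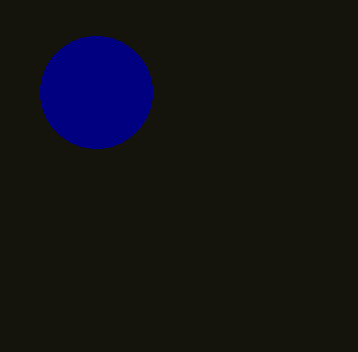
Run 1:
cx = 96, cy = 92, r = 56, fill = 'navy'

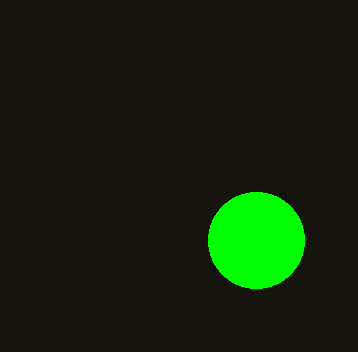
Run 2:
cx = 256
cy = 240
r = 48
fill = 'lime'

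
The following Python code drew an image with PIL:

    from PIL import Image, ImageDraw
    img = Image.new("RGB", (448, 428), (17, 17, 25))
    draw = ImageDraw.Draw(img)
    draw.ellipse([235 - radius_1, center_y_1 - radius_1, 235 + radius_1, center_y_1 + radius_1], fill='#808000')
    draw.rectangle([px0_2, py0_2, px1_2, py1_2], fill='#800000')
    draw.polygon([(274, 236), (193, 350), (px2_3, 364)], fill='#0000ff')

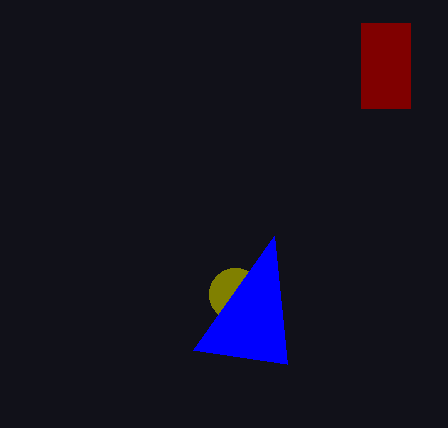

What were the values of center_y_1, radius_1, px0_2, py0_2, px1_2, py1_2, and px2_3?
center_y_1 = 294, radius_1 = 26, px0_2 = 361, py0_2 = 23, px1_2 = 410, py1_2 = 108, px2_3 = 287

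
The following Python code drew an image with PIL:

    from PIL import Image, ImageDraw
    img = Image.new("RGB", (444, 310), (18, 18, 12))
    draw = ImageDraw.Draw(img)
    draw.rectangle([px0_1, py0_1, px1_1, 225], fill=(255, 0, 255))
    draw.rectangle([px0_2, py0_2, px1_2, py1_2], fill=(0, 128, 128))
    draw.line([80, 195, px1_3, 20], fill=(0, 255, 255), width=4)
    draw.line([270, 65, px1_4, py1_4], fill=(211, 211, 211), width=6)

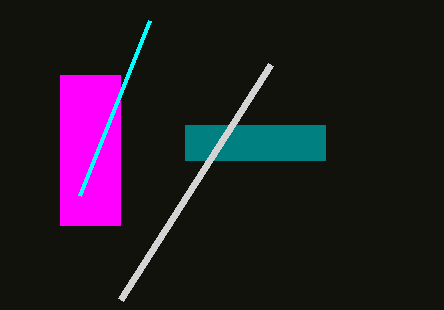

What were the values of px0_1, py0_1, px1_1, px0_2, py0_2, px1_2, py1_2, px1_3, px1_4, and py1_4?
px0_1 = 60; py0_1 = 75; px1_1 = 120; px0_2 = 185; py0_2 = 125; px1_2 = 325; py1_2 = 160; px1_3 = 150; px1_4 = 120; py1_4 = 300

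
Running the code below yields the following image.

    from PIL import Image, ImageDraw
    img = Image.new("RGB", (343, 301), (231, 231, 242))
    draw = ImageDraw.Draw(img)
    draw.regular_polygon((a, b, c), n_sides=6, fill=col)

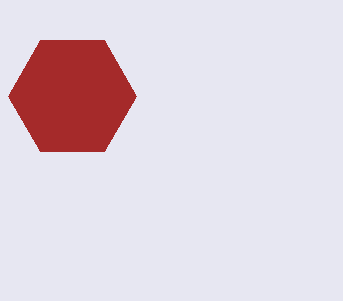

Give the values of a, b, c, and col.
a = 72, b = 96, c = 64, col = 'brown'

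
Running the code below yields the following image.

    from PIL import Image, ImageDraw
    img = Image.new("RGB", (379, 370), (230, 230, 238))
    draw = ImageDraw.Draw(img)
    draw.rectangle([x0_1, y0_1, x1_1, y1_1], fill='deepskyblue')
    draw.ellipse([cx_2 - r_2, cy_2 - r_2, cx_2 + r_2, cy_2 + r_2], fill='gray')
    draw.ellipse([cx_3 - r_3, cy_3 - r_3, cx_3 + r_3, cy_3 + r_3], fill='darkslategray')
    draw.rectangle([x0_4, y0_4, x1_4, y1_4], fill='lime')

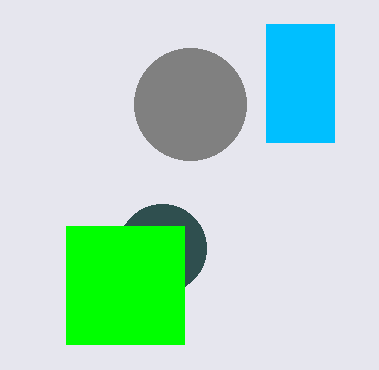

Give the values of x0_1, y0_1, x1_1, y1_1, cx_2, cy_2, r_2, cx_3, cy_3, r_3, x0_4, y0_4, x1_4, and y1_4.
x0_1 = 266
y0_1 = 24
x1_1 = 334
y1_1 = 142
cx_2 = 190
cy_2 = 104
r_2 = 56
cx_3 = 162
cy_3 = 248
r_3 = 44
x0_4 = 66
y0_4 = 226
x1_4 = 184
y1_4 = 344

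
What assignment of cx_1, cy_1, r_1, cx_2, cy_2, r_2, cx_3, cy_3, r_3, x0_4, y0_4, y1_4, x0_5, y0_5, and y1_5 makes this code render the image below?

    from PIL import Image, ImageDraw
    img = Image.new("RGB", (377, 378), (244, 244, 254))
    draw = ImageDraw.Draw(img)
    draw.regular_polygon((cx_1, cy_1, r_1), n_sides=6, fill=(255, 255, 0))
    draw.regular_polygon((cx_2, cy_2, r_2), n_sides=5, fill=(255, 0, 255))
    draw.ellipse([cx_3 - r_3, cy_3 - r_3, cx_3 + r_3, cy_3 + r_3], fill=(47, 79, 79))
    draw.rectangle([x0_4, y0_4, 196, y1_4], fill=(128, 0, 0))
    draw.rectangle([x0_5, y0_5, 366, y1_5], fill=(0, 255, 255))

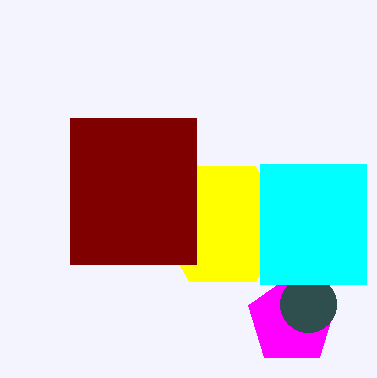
cx_1 = 222, cy_1 = 224, r_1 = 66, cx_2 = 292, cy_2 = 320, r_2 = 46, cx_3 = 308, cy_3 = 304, r_3 = 28, x0_4 = 70, y0_4 = 118, y1_4 = 264, x0_5 = 260, y0_5 = 164, y1_5 = 284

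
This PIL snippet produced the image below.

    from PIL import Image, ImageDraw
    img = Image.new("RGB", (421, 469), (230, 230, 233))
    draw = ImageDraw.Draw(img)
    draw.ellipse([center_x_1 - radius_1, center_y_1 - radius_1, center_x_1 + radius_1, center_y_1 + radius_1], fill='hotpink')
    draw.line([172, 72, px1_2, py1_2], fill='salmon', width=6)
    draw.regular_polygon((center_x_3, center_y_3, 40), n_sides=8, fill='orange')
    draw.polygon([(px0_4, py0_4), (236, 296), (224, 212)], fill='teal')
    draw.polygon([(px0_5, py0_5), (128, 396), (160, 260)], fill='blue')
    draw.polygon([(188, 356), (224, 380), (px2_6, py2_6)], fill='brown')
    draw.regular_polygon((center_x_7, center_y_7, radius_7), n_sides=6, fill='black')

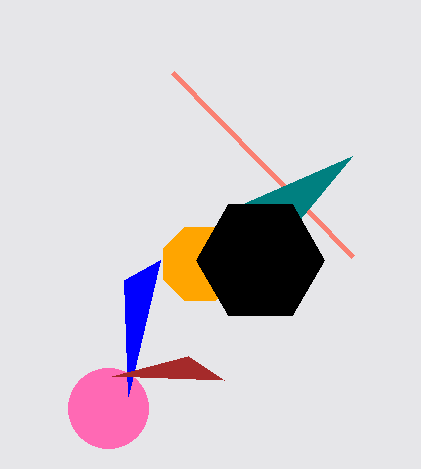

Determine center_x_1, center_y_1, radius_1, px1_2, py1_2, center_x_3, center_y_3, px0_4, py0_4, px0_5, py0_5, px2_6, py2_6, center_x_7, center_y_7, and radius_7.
center_x_1 = 108; center_y_1 = 408; radius_1 = 40; px1_2 = 352; py1_2 = 256; center_x_3 = 200; center_y_3 = 264; px0_4 = 352; py0_4 = 156; px0_5 = 124; py0_5 = 280; px2_6 = 112; py2_6 = 376; center_x_7 = 260; center_y_7 = 260; radius_7 = 64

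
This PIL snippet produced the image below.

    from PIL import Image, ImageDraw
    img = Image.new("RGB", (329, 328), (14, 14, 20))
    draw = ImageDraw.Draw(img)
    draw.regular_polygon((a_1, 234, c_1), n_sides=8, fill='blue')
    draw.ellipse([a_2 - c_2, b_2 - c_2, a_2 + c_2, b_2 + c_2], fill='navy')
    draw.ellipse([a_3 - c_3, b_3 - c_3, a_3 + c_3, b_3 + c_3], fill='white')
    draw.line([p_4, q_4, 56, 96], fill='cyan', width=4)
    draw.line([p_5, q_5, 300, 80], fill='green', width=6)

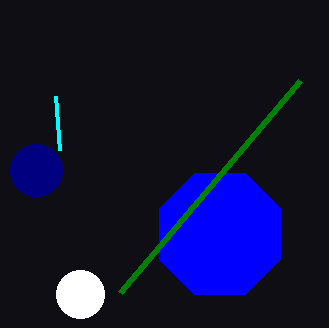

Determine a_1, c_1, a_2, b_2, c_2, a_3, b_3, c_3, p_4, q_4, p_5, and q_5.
a_1 = 220, c_1 = 66, a_2 = 36, b_2 = 170, c_2 = 26, a_3 = 80, b_3 = 294, c_3 = 24, p_4 = 60, q_4 = 150, p_5 = 120, q_5 = 292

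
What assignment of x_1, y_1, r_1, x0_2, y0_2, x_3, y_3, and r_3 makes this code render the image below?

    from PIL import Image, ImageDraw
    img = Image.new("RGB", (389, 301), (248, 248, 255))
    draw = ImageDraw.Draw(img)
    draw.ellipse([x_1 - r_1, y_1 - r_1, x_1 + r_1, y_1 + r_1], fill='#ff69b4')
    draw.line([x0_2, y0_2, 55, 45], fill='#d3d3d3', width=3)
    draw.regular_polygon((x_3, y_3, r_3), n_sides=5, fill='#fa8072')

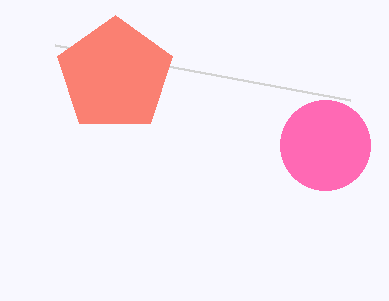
x_1 = 325, y_1 = 145, r_1 = 45, x0_2 = 350, y0_2 = 100, x_3 = 115, y_3 = 75, r_3 = 60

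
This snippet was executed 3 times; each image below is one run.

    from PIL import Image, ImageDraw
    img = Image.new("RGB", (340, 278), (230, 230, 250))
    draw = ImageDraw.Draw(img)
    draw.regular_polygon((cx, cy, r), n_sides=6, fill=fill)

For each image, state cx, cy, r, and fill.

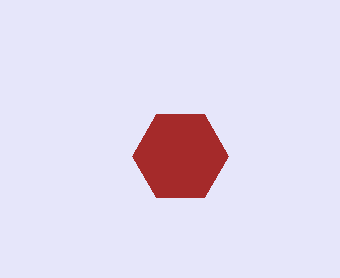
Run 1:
cx = 180
cy = 156
r = 48
fill = 'brown'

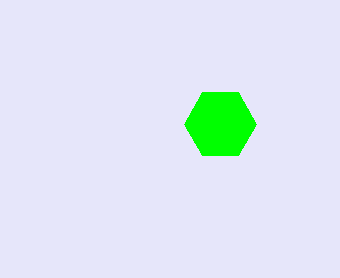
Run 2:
cx = 220
cy = 124
r = 36
fill = 'lime'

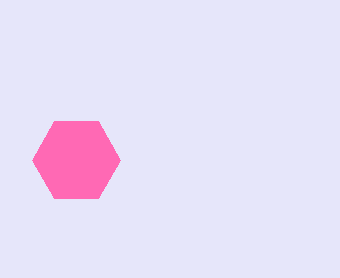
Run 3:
cx = 76; cy = 160; r = 44; fill = 'hotpink'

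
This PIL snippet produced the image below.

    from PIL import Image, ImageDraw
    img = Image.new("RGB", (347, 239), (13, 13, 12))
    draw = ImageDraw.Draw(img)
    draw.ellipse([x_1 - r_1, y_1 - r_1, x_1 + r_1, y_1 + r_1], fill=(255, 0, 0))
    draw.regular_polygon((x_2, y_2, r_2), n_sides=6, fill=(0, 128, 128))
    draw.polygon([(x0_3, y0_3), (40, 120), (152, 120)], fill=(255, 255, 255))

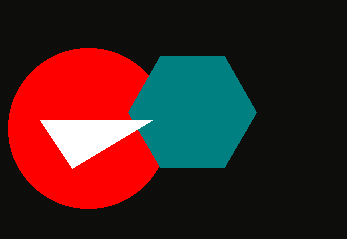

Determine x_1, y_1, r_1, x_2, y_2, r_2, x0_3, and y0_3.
x_1 = 88, y_1 = 128, r_1 = 80, x_2 = 192, y_2 = 112, r_2 = 64, x0_3 = 72, y0_3 = 168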